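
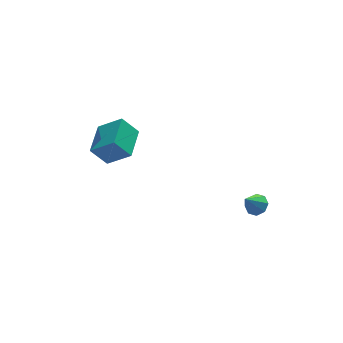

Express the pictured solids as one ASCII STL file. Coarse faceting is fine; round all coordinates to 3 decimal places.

solid 
facet normal 0.566 0.205 -0.799
outer loop
vertex 4.344 -1.7 -2.726
vertex 3.75 -1.887 -3.195
vertex 3.996 -1.231 -2.852
endloop
endfacet
facet normal 0.298 0.448 0.843
outer loop
vertex 4.344 -1.7 -2.726
vertex 3.996 -1.231 -2.852
vertex 2.85 -2.213 -1.925
endloop
endfacet
facet normal 0.566 0.205 -0.799
outer loop
vertex 3.996 -1.231 -2.852
vertex 3.75 -1.887 -3.195
vertex 3.504 -1.147 -3.179
endloop
endfacet
facet normal -0.234 0.798 0.556
outer loop
vertex 3.996 -1.231 -2.852
vertex 3.504 -1.147 -3.179
vertex 2.85 -2.213 -1.925
endloop
endfacet
facet normal 0.565 0.205 -0.799
outer loop
vertex 3.504 -1.147 -3.179
vertex 3.75 -1.887 -3.195
vertex 3.155 -1.496 -3.515
endloop
endfacet
facet normal -0.764 0.631 0.138
outer loop
vertex 3.504 -1.147 -3.179
vertex 3.155 -1.496 -3.515
vertex 2.85 -2.213 -1.925
endloop
endfacet
facet normal 0.565 0.206 -0.799
outer loop
vertex 3.155 -1.496 -3.515
vertex 3.75 -1.887 -3.195
vertex 3.155 -2.074 -3.664
endloop
endfacet
facet normal -0.985 0.044 -0.169
outer loop
vertex 3.155 -1.496 -3.515
vertex 3.155 -2.074 -3.664
vertex 2.85 -2.213 -1.925
endloop
endfacet
facet normal 0.565 0.205 -0.799
outer loop
vertex 3.155 -2.074 -3.664
vertex 3.75 -1.887 -3.195
vertex 3.503 -2.542 -3.538
endloop
endfacet
facet normal -0.765 -0.618 -0.183
outer loop
vertex 3.155 -2.074 -3.664
vertex 3.503 -2.542 -3.538
vertex 2.85 -2.213 -1.925
endloop
endfacet
facet normal 0.566 0.205 -0.799
outer loop
vertex 3.503 -2.542 -3.538
vertex 3.75 -1.887 -3.195
vertex 3.995 -2.627 -3.211
endloop
endfacet
facet normal -0.235 -0.967 0.102
outer loop
vertex 3.503 -2.542 -3.538
vertex 3.995 -2.627 -3.211
vertex 2.85 -2.213 -1.925
endloop
endfacet
facet normal 0.565 0.204 -0.799
outer loop
vertex 3.995 -2.627 -3.211
vertex 3.75 -1.887 -3.195
vertex 4.344 -2.278 -2.875
endloop
endfacet
facet normal 0.297 -0.800 0.522
outer loop
vertex 3.995 -2.627 -3.211
vertex 4.344 -2.278 -2.875
vertex 2.85 -2.213 -1.925
endloop
endfacet
facet normal 0.566 0.206 -0.799
outer loop
vertex 4.344 -2.278 -2.875
vertex 3.75 -1.887 -3.195
vertex 4.344 -1.7 -2.726
endloop
endfacet
facet normal 0.518 -0.214 0.829
outer loop
vertex 4.344 -2.278 -2.875
vertex 4.344 -1.7 -2.726
vertex 2.85 -2.213 -1.925
endloop
endfacet
facet normal -0.583 0.254 0.771
outer loop
vertex -4.341 0.356 3.631
vertex -3.277 2.202 3.828
vertex -5.568 1.192 2.428
endloop
endfacet
facet normal -0.497 -0.863 -0.092
outer loop
vertex -4.663 0.798 1.232
vertex -4.341 0.356 3.631
vertex -5.568 1.192 2.428
endloop
endfacet
facet normal -0.583 0.254 0.771
outer loop
vertex -5.568 1.192 2.428
vertex -3.277 2.202 3.828
vertex -4.503 3.038 2.625
endloop
endfacet
facet normal -0.642 0.437 -0.630
outer loop
vertex -4.503 3.038 2.625
vertex -4.663 0.798 1.232
vertex -5.568 1.192 2.428
endloop
endfacet
facet normal 0.642 -0.437 0.630
outer loop
vertex -4.341 0.356 3.631
vertex -2.372 1.808 2.632
vertex -3.277 2.202 3.828
endloop
endfacet
facet normal -0.498 -0.862 -0.092
outer loop
vertex -3.437 -0.038 2.435
vertex -4.341 0.356 3.631
vertex -4.663 0.798 1.232
endloop
endfacet
facet normal 0.642 -0.438 0.629
outer loop
vertex -3.437 -0.038 2.435
vertex -2.372 1.808 2.632
vertex -4.341 0.356 3.631
endloop
endfacet
facet normal 0.498 0.863 0.092
outer loop
vertex -3.277 2.202 3.828
vertex -2.372 1.808 2.632
vertex -4.503 3.038 2.625
endloop
endfacet
facet normal -0.642 0.437 -0.630
outer loop
vertex -3.599 2.644 1.429
vertex -4.663 0.798 1.232
vertex -4.503 3.038 2.625
endloop
endfacet
facet normal 0.498 0.863 0.092
outer loop
vertex -4.503 3.038 2.625
vertex -2.372 1.808 2.632
vertex -3.599 2.644 1.429
endloop
endfacet
facet normal 0.584 -0.254 -0.771
outer loop
vertex -3.599 2.644 1.429
vertex -3.437 -0.038 2.435
vertex -4.663 0.798 1.232
endloop
endfacet
facet normal 0.583 -0.254 -0.772
outer loop
vertex -2.372 1.808 2.632
vertex -3.437 -0.038 2.435
vertex -3.599 2.644 1.429
endloop
endfacet

endsolid


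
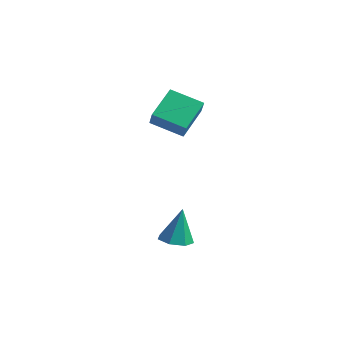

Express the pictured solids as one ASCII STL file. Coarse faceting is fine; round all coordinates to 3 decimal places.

solid 
facet normal -0.015 -0.310 -0.950
outer loop
vertex 3.266 0.583 -4.793
vertex 2.445 0.237 -4.667
vertex 2.669 1.065 -4.941
endloop
endfacet
facet normal 0.601 0.787 0.137
outer loop
vertex 3.266 0.583 -4.793
vertex 2.669 1.065 -4.941
vertex 2.475 0.843 -2.813
endloop
endfacet
facet normal -0.016 -0.310 -0.951
outer loop
vertex 2.669 1.065 -4.941
vertex 2.445 0.237 -4.667
vertex 1.903 0.923 -4.882
endloop
endfacet
facet normal -0.175 0.981 0.086
outer loop
vertex 2.669 1.065 -4.941
vertex 1.903 0.923 -4.882
vertex 2.475 0.843 -2.813
endloop
endfacet
facet normal -0.016 -0.311 -0.950
outer loop
vertex 1.903 0.923 -4.882
vertex 2.445 0.237 -4.667
vertex 1.545 0.265 -4.661
endloop
endfacet
facet normal -0.815 0.526 0.246
outer loop
vertex 1.903 0.923 -4.882
vertex 1.545 0.265 -4.661
vertex 2.475 0.843 -2.813
endloop
endfacet
facet normal -0.016 -0.311 -0.950
outer loop
vertex 1.545 0.265 -4.661
vertex 2.445 0.237 -4.667
vertex 1.865 -0.414 -4.444
endloop
endfacet
facet normal -0.836 -0.236 0.495
outer loop
vertex 1.545 0.265 -4.661
vertex 1.865 -0.414 -4.444
vertex 2.475 0.843 -2.813
endloop
endfacet
facet normal -0.016 -0.311 -0.950
outer loop
vertex 1.865 -0.414 -4.444
vertex 2.445 0.237 -4.667
vertex 2.621 -0.603 -4.395
endloop
endfacet
facet normal -0.224 -0.730 0.646
outer loop
vertex 1.865 -0.414 -4.444
vertex 2.621 -0.603 -4.395
vertex 2.475 0.843 -2.813
endloop
endfacet
facet normal -0.015 -0.311 -0.950
outer loop
vertex 2.621 -0.603 -4.395
vertex 2.445 0.237 -4.667
vertex 3.245 -0.159 -4.55
endloop
endfacet
facet normal 0.561 -0.584 0.586
outer loop
vertex 2.621 -0.603 -4.395
vertex 3.245 -0.159 -4.55
vertex 2.475 0.843 -2.813
endloop
endfacet
facet normal -0.015 -0.311 -0.950
outer loop
vertex 3.245 -0.159 -4.55
vertex 2.445 0.237 -4.667
vertex 3.266 0.583 -4.793
endloop
endfacet
facet normal 0.929 0.091 0.359
outer loop
vertex 3.245 -0.159 -4.55
vertex 3.266 0.583 -4.793
vertex 2.475 0.843 -2.813
endloop
endfacet
facet normal -0.923 -0.199 0.328
outer loop
vertex -0.094 2.171 2.266
vertex -0.165 3.936 3.137
vertex -0.522 2.614 1.331
endloop
endfacet
facet normal 0.037 -0.896 -0.442
outer loop
vertex 1.185 2.984 0.723
vertex -0.094 2.171 2.266
vertex -0.522 2.614 1.331
endloop
endfacet
facet normal -0.923 -0.200 0.329
outer loop
vertex -0.522 2.614 1.331
vertex -0.165 3.936 3.137
vertex -0.594 4.38 2.202
endloop
endfacet
facet normal -0.383 0.396 -0.835
outer loop
vertex -0.594 4.38 2.202
vertex 1.185 2.984 0.723
vertex -0.522 2.614 1.331
endloop
endfacet
facet normal 0.383 -0.396 0.834
outer loop
vertex -0.094 2.171 2.266
vertex 1.542 4.306 2.529
vertex -0.165 3.936 3.137
endloop
endfacet
facet normal 0.036 -0.896 -0.442
outer loop
vertex 1.614 2.54 1.658
vertex -0.094 2.171 2.266
vertex 1.185 2.984 0.723
endloop
endfacet
facet normal 0.383 -0.396 0.835
outer loop
vertex 1.614 2.54 1.658
vertex 1.542 4.306 2.529
vertex -0.094 2.171 2.266
endloop
endfacet
facet normal -0.037 0.896 0.442
outer loop
vertex -0.165 3.936 3.137
vertex 1.542 4.306 2.529
vertex -0.594 4.38 2.202
endloop
endfacet
facet normal -0.383 0.396 -0.835
outer loop
vertex 1.114 4.749 1.594
vertex 1.185 2.984 0.723
vertex -0.594 4.38 2.202
endloop
endfacet
facet normal -0.037 0.897 0.441
outer loop
vertex -0.594 4.38 2.202
vertex 1.542 4.306 2.529
vertex 1.114 4.749 1.594
endloop
endfacet
facet normal 0.923 0.199 -0.329
outer loop
vertex 1.114 4.749 1.594
vertex 1.614 2.54 1.658
vertex 1.185 2.984 0.723
endloop
endfacet
facet normal 0.923 0.199 -0.328
outer loop
vertex 1.542 4.306 2.529
vertex 1.614 2.54 1.658
vertex 1.114 4.749 1.594
endloop
endfacet

endsolid


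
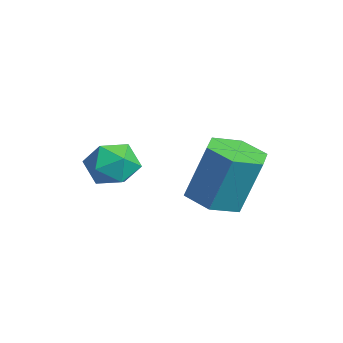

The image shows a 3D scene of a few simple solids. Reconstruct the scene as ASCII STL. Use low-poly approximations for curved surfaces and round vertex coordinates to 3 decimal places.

solid 
facet normal -0.717 0.507 0.478
outer loop
vertex -1.861 -0.028 3.628
vertex -2.033 -0.784 4.172
vertex -1.395 -0.14 4.445
endloop
endfacet
facet normal -0.205 0.947 0.247
outer loop
vertex -1.861 -0.028 3.628
vertex -1.395 -0.14 4.445
vertex -0.934 0.16 3.675
endloop
endfacet
facet normal -0.154 0.874 -0.462
outer loop
vertex -1.861 -0.028 3.628
vertex -0.934 0.16 3.675
vertex -1.287 -0.298 2.926
endloop
endfacet
facet normal -0.635 0.387 -0.668
outer loop
vertex -1.861 -0.028 3.628
vertex -1.287 -0.298 2.926
vertex -1.966 -0.882 3.233
endloop
endfacet
facet normal -0.983 0.161 -0.087
outer loop
vertex -1.861 -0.028 3.628
vertex -1.966 -0.882 3.233
vertex -2.033 -0.784 4.172
endloop
endfacet
facet normal 0.413 0.738 0.534
outer loop
vertex -0.934 0.16 3.675
vertex -1.395 -0.14 4.445
vertex -0.534 -0.478 4.247
endloop
endfacet
facet normal -0.415 0.026 0.909
outer loop
vertex -1.395 -0.14 4.445
vertex -2.033 -0.784 4.172
vertex -1.213 -1.062 4.554
endloop
endfacet
facet normal -0.845 -0.534 -0.005
outer loop
vertex -2.033 -0.784 4.172
vertex -1.966 -0.882 3.233
vertex -1.566 -1.52 3.805
endloop
endfacet
facet normal -0.283 -0.167 -0.944
outer loop
vertex -1.966 -0.882 3.233
vertex -1.287 -0.298 2.926
vertex -1.105 -1.22 3.035
endloop
endfacet
facet normal 0.494 0.618 -0.611
outer loop
vertex -1.287 -0.298 2.926
vertex -0.934 0.16 3.675
vertex -0.467 -0.576 3.308
endloop
endfacet
facet normal 0.635 -0.387 0.668
outer loop
vertex -0.639 -1.332 3.852
vertex -0.534 -0.478 4.247
vertex -1.213 -1.062 4.554
endloop
endfacet
facet normal 0.154 -0.874 0.462
outer loop
vertex -0.639 -1.332 3.852
vertex -1.213 -1.062 4.554
vertex -1.566 -1.52 3.805
endloop
endfacet
facet normal 0.205 -0.947 -0.247
outer loop
vertex -0.639 -1.332 3.852
vertex -1.566 -1.52 3.805
vertex -1.105 -1.22 3.035
endloop
endfacet
facet normal 0.717 -0.507 -0.478
outer loop
vertex -0.639 -1.332 3.852
vertex -1.105 -1.22 3.035
vertex -0.467 -0.576 3.308
endloop
endfacet
facet normal 0.983 -0.161 0.087
outer loop
vertex -0.639 -1.332 3.852
vertex -0.467 -0.576 3.308
vertex -0.534 -0.478 4.247
endloop
endfacet
facet normal 0.283 0.167 0.944
outer loop
vertex -1.213 -1.062 4.554
vertex -0.534 -0.478 4.247
vertex -1.395 -0.14 4.445
endloop
endfacet
facet normal -0.494 -0.618 0.611
outer loop
vertex -1.566 -1.52 3.805
vertex -1.213 -1.062 4.554
vertex -2.033 -0.784 4.172
endloop
endfacet
facet normal -0.413 -0.738 -0.534
outer loop
vertex -1.105 -1.22 3.035
vertex -1.566 -1.52 3.805
vertex -1.966 -0.882 3.233
endloop
endfacet
facet normal 0.415 -0.026 -0.909
outer loop
vertex -0.467 -0.576 3.308
vertex -1.105 -1.22 3.035
vertex -1.287 -0.298 2.926
endloop
endfacet
facet normal 0.845 0.534 0.005
outer loop
vertex -0.534 -0.478 4.247
vertex -0.467 -0.576 3.308
vertex -0.934 0.16 3.675
endloop
endfacet
facet normal -0.117 -0.295 -0.948
outer loop
vertex 1.876 1.454 3.017
vertex 0.968 1.872 2.999
vertex 1.77 2.407 2.734
endloop
endfacet
facet normal 0.987 0.068 -0.143
outer loop
vertex 1.876 1.454 3.017
vertex 1.77 2.407 2.734
vertex 2.12 2.069 4.999
endloop
endfacet
facet normal 0.988 0.066 -0.143
outer loop
vertex 2.12 2.069 4.999
vertex 1.77 2.407 2.734
vertex 2.015 3.022 4.716
endloop
endfacet
facet normal 0.117 0.295 0.948
outer loop
vertex 2.12 2.069 4.999
vertex 2.015 3.022 4.716
vertex 1.212 2.488 4.981
endloop
endfacet
facet normal -0.117 -0.295 -0.948
outer loop
vertex 1.77 2.407 2.734
vertex 0.968 1.872 2.999
vertex 0.862 2.825 2.716
endloop
endfacet
facet normal 0.402 0.859 -0.316
outer loop
vertex 1.77 2.407 2.734
vertex 0.862 2.825 2.716
vertex 2.015 3.022 4.716
endloop
endfacet
facet normal 0.403 0.859 -0.317
outer loop
vertex 2.015 3.022 4.716
vertex 0.862 2.825 2.716
vertex 1.107 3.441 4.698
endloop
endfacet
facet normal 0.117 0.295 0.948
outer loop
vertex 2.015 3.022 4.716
vertex 1.107 3.441 4.698
vertex 1.212 2.488 4.981
endloop
endfacet
facet normal -0.117 -0.295 -0.948
outer loop
vertex 0.862 2.825 2.716
vertex 0.968 1.872 2.999
vertex 0.06 2.291 2.981
endloop
endfacet
facet normal -0.585 0.792 -0.174
outer loop
vertex 0.862 2.825 2.716
vertex 0.06 2.291 2.981
vertex 1.107 3.441 4.698
endloop
endfacet
facet normal -0.585 0.792 -0.174
outer loop
vertex 1.107 3.441 4.698
vertex 0.06 2.291 2.981
vertex 0.304 2.906 4.963
endloop
endfacet
facet normal 0.117 0.295 0.948
outer loop
vertex 1.107 3.441 4.698
vertex 0.304 2.906 4.963
vertex 1.212 2.488 4.981
endloop
endfacet
facet normal -0.117 -0.295 -0.948
outer loop
vertex 0.06 2.291 2.981
vertex 0.968 1.872 2.999
vertex 0.165 1.338 3.264
endloop
endfacet
facet normal -0.988 -0.067 0.142
outer loop
vertex 0.06 2.291 2.981
vertex 0.165 1.338 3.264
vertex 0.304 2.906 4.963
endloop
endfacet
facet normal -0.987 -0.067 0.143
outer loop
vertex 0.304 2.906 4.963
vertex 0.165 1.338 3.264
vertex 0.41 1.953 5.246
endloop
endfacet
facet normal 0.117 0.295 0.948
outer loop
vertex 0.304 2.906 4.963
vertex 0.41 1.953 5.246
vertex 1.212 2.488 4.981
endloop
endfacet
facet normal -0.117 -0.295 -0.948
outer loop
vertex 0.165 1.338 3.264
vertex 0.968 1.872 2.999
vertex 1.073 0.919 3.282
endloop
endfacet
facet normal -0.403 -0.859 0.316
outer loop
vertex 0.165 1.338 3.264
vertex 1.073 0.919 3.282
vertex 0.41 1.953 5.246
endloop
endfacet
facet normal -0.402 -0.859 0.317
outer loop
vertex 0.41 1.953 5.246
vertex 1.073 0.919 3.282
vertex 1.318 1.535 5.264
endloop
endfacet
facet normal 0.117 0.295 0.948
outer loop
vertex 0.41 1.953 5.246
vertex 1.318 1.535 5.264
vertex 1.212 2.488 4.981
endloop
endfacet
facet normal -0.117 -0.295 -0.948
outer loop
vertex 1.073 0.919 3.282
vertex 0.968 1.872 2.999
vertex 1.876 1.454 3.017
endloop
endfacet
facet normal 0.585 -0.792 0.174
outer loop
vertex 1.073 0.919 3.282
vertex 1.876 1.454 3.017
vertex 1.318 1.535 5.264
endloop
endfacet
facet normal 0.585 -0.792 0.174
outer loop
vertex 1.318 1.535 5.264
vertex 1.876 1.454 3.017
vertex 2.12 2.069 4.999
endloop
endfacet
facet normal 0.117 0.295 0.948
outer loop
vertex 1.318 1.535 5.264
vertex 2.12 2.069 4.999
vertex 1.212 2.488 4.981
endloop
endfacet

endsolid


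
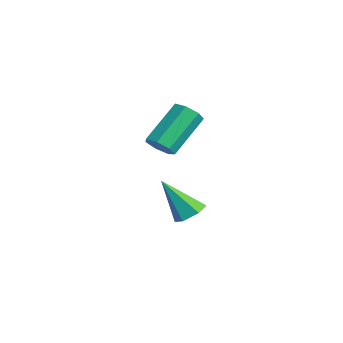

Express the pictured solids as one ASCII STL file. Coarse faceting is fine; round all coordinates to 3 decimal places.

solid 
facet normal 0.315 -0.690 -0.651
outer loop
vertex 4.572 -2.674 1.255
vertex 4.171 -2.405 0.776
vertex 4.816 -2.25 0.924
endloop
endfacet
facet normal 0.854 -0.093 0.511
outer loop
vertex 4.572 -2.674 1.255
vertex 4.816 -2.25 0.924
vertex 3.911 -1.224 2.623
endloop
endfacet
facet normal 0.854 -0.094 0.512
outer loop
vertex 3.911 -1.224 2.623
vertex 4.816 -2.25 0.924
vertex 4.155 -0.801 2.293
endloop
endfacet
facet normal -0.315 0.690 0.652
outer loop
vertex 3.911 -1.224 2.623
vertex 4.155 -0.801 2.293
vertex 3.509 -0.955 2.144
endloop
endfacet
facet normal 0.315 -0.690 -0.652
outer loop
vertex 4.816 -2.25 0.924
vertex 4.171 -2.405 0.776
vertex 4.574 -1.943 0.482
endloop
endfacet
facet normal 0.856 0.503 -0.119
outer loop
vertex 4.816 -2.25 0.924
vertex 4.574 -1.943 0.482
vertex 4.155 -0.801 2.293
endloop
endfacet
facet normal 0.856 0.503 -0.119
outer loop
vertex 4.155 -0.801 2.293
vertex 4.574 -1.943 0.482
vertex 3.913 -0.494 1.85
endloop
endfacet
facet normal -0.315 0.691 0.651
outer loop
vertex 4.155 -0.801 2.293
vertex 3.913 -0.494 1.85
vertex 3.509 -0.955 2.144
endloop
endfacet
facet normal 0.315 -0.690 -0.652
outer loop
vertex 4.574 -1.943 0.482
vertex 4.171 -2.405 0.776
vertex 4.029 -1.983 0.261
endloop
endfacet
facet normal 0.215 0.720 -0.659
outer loop
vertex 4.574 -1.943 0.482
vertex 4.029 -1.983 0.261
vertex 3.913 -0.494 1.85
endloop
endfacet
facet normal 0.213 0.721 -0.660
outer loop
vertex 3.913 -0.494 1.85
vertex 4.029 -1.983 0.261
vertex 3.368 -0.534 1.63
endloop
endfacet
facet normal -0.314 0.691 0.652
outer loop
vertex 3.913 -0.494 1.85
vertex 3.368 -0.534 1.63
vertex 3.509 -0.955 2.144
endloop
endfacet
facet normal 0.315 -0.690 -0.652
outer loop
vertex 4.029 -1.983 0.261
vertex 4.171 -2.405 0.776
vertex 3.59 -2.341 0.428
endloop
endfacet
facet normal -0.590 0.396 -0.704
outer loop
vertex 4.029 -1.983 0.261
vertex 3.59 -2.341 0.428
vertex 3.368 -0.534 1.63
endloop
endfacet
facet normal -0.589 0.396 -0.704
outer loop
vertex 3.368 -0.534 1.63
vertex 3.59 -2.341 0.428
vertex 2.929 -0.892 1.796
endloop
endfacet
facet normal -0.316 0.690 0.652
outer loop
vertex 3.368 -0.534 1.63
vertex 2.929 -0.892 1.796
vertex 3.509 -0.955 2.144
endloop
endfacet
facet normal 0.314 -0.691 -0.651
outer loop
vertex 3.59 -2.341 0.428
vertex 4.171 -2.405 0.776
vertex 3.588 -2.746 0.857
endloop
endfacet
facet normal -0.949 -0.227 -0.218
outer loop
vertex 3.59 -2.341 0.428
vertex 3.588 -2.746 0.857
vertex 2.929 -0.892 1.796
endloop
endfacet
facet normal -0.949 -0.227 -0.218
outer loop
vertex 2.929 -0.892 1.796
vertex 3.588 -2.746 0.857
vertex 2.927 -1.297 2.225
endloop
endfacet
facet normal -0.315 0.691 0.651
outer loop
vertex 2.929 -0.892 1.796
vertex 2.927 -1.297 2.225
vertex 3.509 -0.955 2.144
endloop
endfacet
facet normal 0.313 -0.690 -0.653
outer loop
vertex 3.588 -2.746 0.857
vertex 4.171 -2.405 0.776
vertex 4.025 -2.895 1.224
endloop
endfacet
facet normal -0.594 -0.679 0.432
outer loop
vertex 3.588 -2.746 0.857
vertex 4.025 -2.895 1.224
vertex 2.927 -1.297 2.225
endloop
endfacet
facet normal -0.594 -0.679 0.432
outer loop
vertex 2.927 -1.297 2.225
vertex 4.025 -2.895 1.224
vertex 3.364 -1.445 2.593
endloop
endfacet
facet normal -0.315 0.690 0.652
outer loop
vertex 2.927 -1.297 2.225
vertex 3.364 -1.445 2.593
vertex 3.509 -0.955 2.144
endloop
endfacet
facet normal 0.316 -0.690 -0.652
outer loop
vertex 4.025 -2.895 1.224
vertex 4.171 -2.405 0.776
vertex 4.572 -2.674 1.255
endloop
endfacet
facet normal 0.208 -0.620 0.757
outer loop
vertex 4.025 -2.895 1.224
vertex 4.572 -2.674 1.255
vertex 3.364 -1.445 2.593
endloop
endfacet
facet normal 0.209 -0.619 0.757
outer loop
vertex 3.364 -1.445 2.593
vertex 4.572 -2.674 1.255
vertex 3.911 -1.224 2.623
endloop
endfacet
facet normal -0.315 0.690 0.652
outer loop
vertex 3.364 -1.445 2.593
vertex 3.911 -1.224 2.623
vertex 3.509 -0.955 2.144
endloop
endfacet
facet normal 0.379 0.454 -0.807
outer loop
vertex 4.266 -0.831 -3.064
vertex 3.615 -0.899 -3.408
vertex 3.758 -0.297 -3.002
endloop
endfacet
facet normal 0.477 0.361 0.801
outer loop
vertex 4.266 -0.831 -3.064
vertex 3.758 -0.297 -3.002
vertex 2.845 -1.821 -1.772
endloop
endfacet
facet normal 0.379 0.454 -0.806
outer loop
vertex 3.758 -0.297 -3.002
vertex 3.615 -0.899 -3.408
vertex 3.106 -0.364 -3.346
endloop
endfacet
facet normal -0.385 0.708 0.592
outer loop
vertex 3.758 -0.297 -3.002
vertex 3.106 -0.364 -3.346
vertex 2.845 -1.821 -1.772
endloop
endfacet
facet normal 0.379 0.454 -0.806
outer loop
vertex 3.106 -0.364 -3.346
vertex 3.615 -0.899 -3.408
vertex 2.963 -0.966 -3.752
endloop
endfacet
facet normal -0.977 0.210 0.033
outer loop
vertex 3.106 -0.364 -3.346
vertex 2.963 -0.966 -3.752
vertex 2.845 -1.821 -1.772
endloop
endfacet
facet normal 0.378 0.455 -0.806
outer loop
vertex 2.963 -0.966 -3.752
vertex 3.615 -0.899 -3.408
vertex 3.471 -1.5 -3.815
endloop
endfacet
facet normal -0.706 -0.634 -0.316
outer loop
vertex 2.963 -0.966 -3.752
vertex 3.471 -1.5 -3.815
vertex 2.845 -1.821 -1.772
endloop
endfacet
facet normal 0.380 0.455 -0.806
outer loop
vertex 3.471 -1.5 -3.815
vertex 3.615 -0.899 -3.408
vertex 4.123 -1.433 -3.47
endloop
endfacet
facet normal 0.157 -0.982 -0.106
outer loop
vertex 3.471 -1.5 -3.815
vertex 4.123 -1.433 -3.47
vertex 2.845 -1.821 -1.772
endloop
endfacet
facet normal 0.379 0.454 -0.807
outer loop
vertex 4.123 -1.433 -3.47
vertex 3.615 -0.899 -3.408
vertex 4.266 -0.831 -3.064
endloop
endfacet
facet normal 0.749 -0.484 0.453
outer loop
vertex 4.123 -1.433 -3.47
vertex 4.266 -0.831 -3.064
vertex 2.845 -1.821 -1.772
endloop
endfacet

endsolid


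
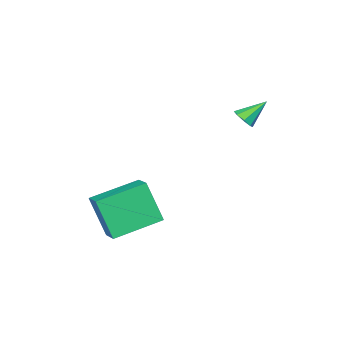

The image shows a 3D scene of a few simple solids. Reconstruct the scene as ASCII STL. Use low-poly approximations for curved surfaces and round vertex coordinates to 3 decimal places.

solid 
facet normal -0.951 0.234 0.202
outer loop
vertex 2.84 -1.953 -0.267
vertex 3.127 -1.128 0.129
vertex 2.695 -1.106 -1.928
endloop
endfacet
facet normal -0.299 -0.860 -0.413
outer loop
vertex 4.673 -1.592 -2.349
vertex 2.84 -1.953 -0.267
vertex 2.695 -1.106 -1.928
endloop
endfacet
facet normal -0.951 0.234 0.202
outer loop
vertex 2.695 -1.106 -1.928
vertex 3.127 -1.128 0.129
vertex 2.982 -0.28 -1.532
endloop
endfacet
facet normal -0.078 0.453 -0.888
outer loop
vertex 2.982 -0.28 -1.532
vertex 4.673 -1.592 -2.349
vertex 2.695 -1.106 -1.928
endloop
endfacet
facet normal 0.078 -0.453 0.888
outer loop
vertex 2.84 -1.953 -0.267
vertex 5.105 -1.614 -0.292
vertex 3.127 -1.128 0.129
endloop
endfacet
facet normal -0.300 -0.860 -0.413
outer loop
vertex 4.818 -2.44 -0.688
vertex 2.84 -1.953 -0.267
vertex 4.673 -1.592 -2.349
endloop
endfacet
facet normal 0.078 -0.453 0.888
outer loop
vertex 4.818 -2.44 -0.688
vertex 5.105 -1.614 -0.292
vertex 2.84 -1.953 -0.267
endloop
endfacet
facet normal 0.299 0.860 0.413
outer loop
vertex 3.127 -1.128 0.129
vertex 5.105 -1.614 -0.292
vertex 2.982 -0.28 -1.532
endloop
endfacet
facet normal -0.077 0.453 -0.888
outer loop
vertex 4.96 -0.767 -1.953
vertex 4.673 -1.592 -2.349
vertex 2.982 -0.28 -1.532
endloop
endfacet
facet normal 0.300 0.860 0.413
outer loop
vertex 2.982 -0.28 -1.532
vertex 5.105 -1.614 -0.292
vertex 4.96 -0.767 -1.953
endloop
endfacet
facet normal 0.951 -0.234 -0.202
outer loop
vertex 4.96 -0.767 -1.953
vertex 4.818 -2.44 -0.688
vertex 4.673 -1.592 -2.349
endloop
endfacet
facet normal 0.951 -0.234 -0.202
outer loop
vertex 5.105 -1.614 -0.292
vertex 4.818 -2.44 -0.688
vertex 4.96 -0.767 -1.953
endloop
endfacet
facet normal 0.730 -0.249 -0.636
outer loop
vertex 0.089 0.412 3.393
vertex -0.242 0.4 3.018
vertex 0.053 0.751 3.219
endloop
endfacet
facet normal 0.370 0.455 0.810
outer loop
vertex 0.089 0.412 3.393
vertex 0.053 0.751 3.219
vertex -1.118 0.7 3.782
endloop
endfacet
facet normal 0.730 -0.249 -0.637
outer loop
vertex 0.053 0.751 3.219
vertex -0.242 0.4 3.018
vertex -0.156 0.885 2.927
endloop
endfacet
facet normal 0.123 0.932 0.340
outer loop
vertex 0.053 0.751 3.219
vertex -0.156 0.885 2.927
vertex -1.118 0.7 3.782
endloop
endfacet
facet normal 0.730 -0.249 -0.637
outer loop
vertex -0.156 0.885 2.927
vertex -0.242 0.4 3.018
vertex -0.415 0.734 2.689
endloop
endfacet
facet normal -0.352 0.915 -0.198
outer loop
vertex -0.156 0.885 2.927
vertex -0.415 0.734 2.689
vertex -1.118 0.7 3.782
endloop
endfacet
facet normal 0.731 -0.248 -0.636
outer loop
vertex -0.415 0.734 2.689
vertex -0.242 0.4 3.018
vertex -0.572 0.389 2.643
endloop
endfacet
facet normal -0.771 0.415 -0.483
outer loop
vertex -0.415 0.734 2.689
vertex -0.572 0.389 2.643
vertex -1.118 0.7 3.782
endloop
endfacet
facet normal 0.730 -0.250 -0.635
outer loop
vertex -0.572 0.389 2.643
vertex -0.242 0.4 3.018
vertex -0.536 0.05 2.818
endloop
endfacet
facet normal -0.894 -0.277 -0.353
outer loop
vertex -0.572 0.389 2.643
vertex -0.536 0.05 2.818
vertex -1.118 0.7 3.782
endloop
endfacet
facet normal 0.730 -0.251 -0.635
outer loop
vertex -0.536 0.05 2.818
vertex -0.242 0.4 3.018
vertex -0.328 -0.084 3.11
endloop
endfacet
facet normal -0.648 -0.753 0.116
outer loop
vertex -0.536 0.05 2.818
vertex -0.328 -0.084 3.11
vertex -1.118 0.7 3.782
endloop
endfacet
facet normal 0.730 -0.251 -0.636
outer loop
vertex -0.328 -0.084 3.11
vertex -0.242 0.4 3.018
vertex -0.069 0.067 3.348
endloop
endfacet
facet normal -0.173 -0.736 0.655
outer loop
vertex -0.328 -0.084 3.11
vertex -0.069 0.067 3.348
vertex -1.118 0.7 3.782
endloop
endfacet
facet normal 0.730 -0.251 -0.636
outer loop
vertex -0.069 0.067 3.348
vertex -0.242 0.4 3.018
vertex 0.089 0.412 3.393
endloop
endfacet
facet normal 0.247 -0.236 0.940
outer loop
vertex -0.069 0.067 3.348
vertex 0.089 0.412 3.393
vertex -1.118 0.7 3.782
endloop
endfacet

endsolid


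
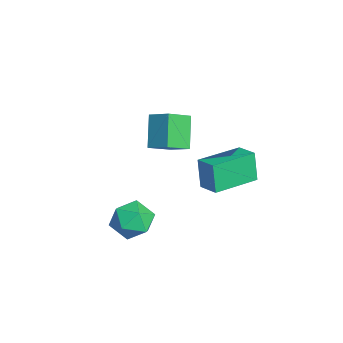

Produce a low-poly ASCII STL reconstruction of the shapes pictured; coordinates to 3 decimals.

solid 
facet normal -0.642 0.131 0.755
outer loop
vertex -0.678 0.153 -0.677
vertex -1.177 1.099 -1.265
vertex -1.359 -0.496 -1.144
endloop
endfacet
facet normal 0.408 -0.775 0.482
outer loop
vertex -0.363 -0.699 -2.315
vertex -0.678 0.153 -0.677
vertex -1.359 -0.496 -1.144
endloop
endfacet
facet normal -0.642 0.131 0.755
outer loop
vertex -1.359 -0.496 -1.144
vertex -1.177 1.099 -1.265
vertex -1.858 0.45 -1.732
endloop
endfacet
facet normal -0.648 -0.618 -0.444
outer loop
vertex -1.858 0.45 -1.732
vertex -0.363 -0.699 -2.315
vertex -1.359 -0.496 -1.144
endloop
endfacet
facet normal 0.648 0.618 0.444
outer loop
vertex -0.678 0.153 -0.677
vertex -0.181 0.896 -2.436
vertex -1.177 1.099 -1.265
endloop
endfacet
facet normal 0.408 -0.775 0.482
outer loop
vertex 0.318 -0.05 -1.848
vertex -0.678 0.153 -0.677
vertex -0.363 -0.699 -2.315
endloop
endfacet
facet normal 0.648 0.618 0.444
outer loop
vertex 0.318 -0.05 -1.848
vertex -0.181 0.896 -2.436
vertex -0.678 0.153 -0.677
endloop
endfacet
facet normal -0.408 0.775 -0.482
outer loop
vertex -1.177 1.099 -1.265
vertex -0.181 0.896 -2.436
vertex -1.858 0.45 -1.732
endloop
endfacet
facet normal -0.648 -0.618 -0.444
outer loop
vertex -0.862 0.247 -2.903
vertex -0.363 -0.699 -2.315
vertex -1.858 0.45 -1.732
endloop
endfacet
facet normal -0.408 0.775 -0.482
outer loop
vertex -1.858 0.45 -1.732
vertex -0.181 0.896 -2.436
vertex -0.862 0.247 -2.903
endloop
endfacet
facet normal 0.642 -0.131 -0.755
outer loop
vertex -0.862 0.247 -2.903
vertex 0.318 -0.05 -1.848
vertex -0.363 -0.699 -2.315
endloop
endfacet
facet normal 0.642 -0.131 -0.755
outer loop
vertex -0.181 0.896 -2.436
vertex 0.318 -0.05 -1.848
vertex -0.862 0.247 -2.903
endloop
endfacet
facet normal -0.856 -0.455 -0.244
outer loop
vertex 2.286 0.774 -1.204
vertex 1.416 2.49 -1.354
vertex 2.616 0.831 -2.47
endloop
endfacet
facet normal 0.451 -0.889 0.077
outer loop
vertex 3.404 1.25 -2.246
vertex 2.286 0.774 -1.204
vertex 2.616 0.831 -2.47
endloop
endfacet
facet normal -0.856 -0.455 -0.244
outer loop
vertex 2.616 0.831 -2.47
vertex 1.416 2.49 -1.354
vertex 1.746 2.547 -2.62
endloop
endfacet
facet normal 0.252 0.043 -0.967
outer loop
vertex 1.746 2.547 -2.62
vertex 3.404 1.25 -2.246
vertex 2.616 0.831 -2.47
endloop
endfacet
facet normal -0.252 -0.043 0.967
outer loop
vertex 2.286 0.774 -1.204
vertex 2.204 2.909 -1.13
vertex 1.416 2.49 -1.354
endloop
endfacet
facet normal 0.451 -0.889 0.077
outer loop
vertex 3.074 1.193 -0.98
vertex 2.286 0.774 -1.204
vertex 3.404 1.25 -2.246
endloop
endfacet
facet normal -0.252 -0.043 0.967
outer loop
vertex 3.074 1.193 -0.98
vertex 2.204 2.909 -1.13
vertex 2.286 0.774 -1.204
endloop
endfacet
facet normal -0.451 0.889 -0.077
outer loop
vertex 1.416 2.49 -1.354
vertex 2.204 2.909 -1.13
vertex 1.746 2.547 -2.62
endloop
endfacet
facet normal 0.252 0.043 -0.967
outer loop
vertex 2.534 2.966 -2.396
vertex 3.404 1.25 -2.246
vertex 1.746 2.547 -2.62
endloop
endfacet
facet normal -0.451 0.889 -0.077
outer loop
vertex 1.746 2.547 -2.62
vertex 2.204 2.909 -1.13
vertex 2.534 2.966 -2.396
endloop
endfacet
facet normal 0.856 0.455 0.244
outer loop
vertex 2.534 2.966 -2.396
vertex 3.074 1.193 -0.98
vertex 3.404 1.25 -2.246
endloop
endfacet
facet normal 0.856 0.455 0.244
outer loop
vertex 2.204 2.909 -1.13
vertex 3.074 1.193 -0.98
vertex 2.534 2.966 -2.396
endloop
endfacet
facet normal 0.000 0.621 0.784
outer loop
vertex 3.654 -1.007 -2.986
vertex 3.162 -1.611 -2.507
vertex 4.075 -1.643 -2.482
endloop
endfacet
facet normal 0.592 0.704 0.394
outer loop
vertex 3.654 -1.007 -2.986
vertex 4.075 -1.643 -2.482
vertex 4.389 -1.44 -3.317
endloop
endfacet
facet normal 0.395 0.878 -0.271
outer loop
vertex 3.654 -1.007 -2.986
vertex 4.389 -1.44 -3.317
vertex 3.668 -1.283 -3.858
endloop
endfacet
facet normal -0.317 0.903 -0.291
outer loop
vertex 3.654 -1.007 -2.986
vertex 3.668 -1.283 -3.858
vertex 2.91 -1.388 -3.358
endloop
endfacet
facet normal -0.562 0.744 0.361
outer loop
vertex 3.654 -1.007 -2.986
vertex 2.91 -1.388 -3.358
vertex 3.162 -1.611 -2.507
endloop
endfacet
facet normal 0.927 0.074 0.367
outer loop
vertex 4.389 -1.44 -3.317
vertex 4.075 -1.643 -2.482
vertex 4.35 -2.312 -3.042
endloop
endfacet
facet normal -0.029 -0.059 0.998
outer loop
vertex 4.075 -1.643 -2.482
vertex 3.162 -1.611 -2.507
vertex 3.592 -2.417 -2.542
endloop
endfacet
facet normal -0.939 0.141 0.315
outer loop
vertex 3.162 -1.611 -2.507
vertex 2.91 -1.388 -3.358
vertex 2.871 -2.26 -3.083
endloop
endfacet
facet normal -0.543 0.396 -0.740
outer loop
vertex 2.91 -1.388 -3.358
vertex 3.668 -1.283 -3.858
vertex 3.185 -2.057 -3.918
endloop
endfacet
facet normal 0.609 0.356 -0.709
outer loop
vertex 3.668 -1.283 -3.858
vertex 4.389 -1.44 -3.317
vertex 4.098 -2.089 -3.893
endloop
endfacet
facet normal 0.317 -0.903 0.291
outer loop
vertex 3.606 -2.693 -3.414
vertex 4.35 -2.312 -3.042
vertex 3.592 -2.417 -2.542
endloop
endfacet
facet normal -0.395 -0.878 0.271
outer loop
vertex 3.606 -2.693 -3.414
vertex 3.592 -2.417 -2.542
vertex 2.871 -2.26 -3.083
endloop
endfacet
facet normal -0.592 -0.704 -0.394
outer loop
vertex 3.606 -2.693 -3.414
vertex 2.871 -2.26 -3.083
vertex 3.185 -2.057 -3.918
endloop
endfacet
facet normal -0.000 -0.621 -0.784
outer loop
vertex 3.606 -2.693 -3.414
vertex 3.185 -2.057 -3.918
vertex 4.098 -2.089 -3.893
endloop
endfacet
facet normal 0.562 -0.744 -0.361
outer loop
vertex 3.606 -2.693 -3.414
vertex 4.098 -2.089 -3.893
vertex 4.35 -2.312 -3.042
endloop
endfacet
facet normal 0.543 -0.396 0.740
outer loop
vertex 3.592 -2.417 -2.542
vertex 4.35 -2.312 -3.042
vertex 4.075 -1.643 -2.482
endloop
endfacet
facet normal -0.609 -0.356 0.709
outer loop
vertex 2.871 -2.26 -3.083
vertex 3.592 -2.417 -2.542
vertex 3.162 -1.611 -2.507
endloop
endfacet
facet normal -0.927 -0.074 -0.367
outer loop
vertex 3.185 -2.057 -3.918
vertex 2.871 -2.26 -3.083
vertex 2.91 -1.388 -3.358
endloop
endfacet
facet normal 0.029 0.059 -0.998
outer loop
vertex 4.098 -2.089 -3.893
vertex 3.185 -2.057 -3.918
vertex 3.668 -1.283 -3.858
endloop
endfacet
facet normal 0.939 -0.141 -0.315
outer loop
vertex 4.35 -2.312 -3.042
vertex 4.098 -2.089 -3.893
vertex 4.389 -1.44 -3.317
endloop
endfacet

endsolid


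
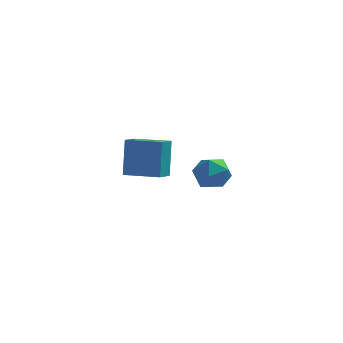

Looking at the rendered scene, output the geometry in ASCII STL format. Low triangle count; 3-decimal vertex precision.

solid 
facet normal -0.575 0.810 -0.112
outer loop
vertex 2.549 -0.121 -0.374
vertex 1.913 -0.595 -0.536
vertex 2.072 -0.377 0.227
endloop
endfacet
facet normal -0.051 0.933 0.357
outer loop
vertex 2.549 -0.121 -0.374
vertex 2.072 -0.377 0.227
vertex 2.876 -0.37 0.323
endloop
endfacet
facet normal 0.571 0.821 0.026
outer loop
vertex 2.549 -0.121 -0.374
vertex 2.876 -0.37 0.323
vertex 3.214 -0.583 -0.381
endloop
endfacet
facet normal 0.430 0.629 -0.648
outer loop
vertex 2.549 -0.121 -0.374
vertex 3.214 -0.583 -0.381
vertex 2.618 -0.722 -0.912
endloop
endfacet
facet normal -0.278 0.623 -0.731
outer loop
vertex 2.549 -0.121 -0.374
vertex 2.618 -0.722 -0.912
vertex 1.913 -0.595 -0.536
endloop
endfacet
facet normal -0.110 0.454 0.884
outer loop
vertex 2.876 -0.37 0.323
vertex 2.072 -0.377 0.227
vertex 2.442 -0.998 0.592
endloop
endfacet
facet normal -0.958 0.257 0.126
outer loop
vertex 2.072 -0.377 0.227
vertex 1.913 -0.595 -0.536
vertex 1.846 -1.137 0.061
endloop
endfacet
facet normal -0.477 -0.047 -0.878
outer loop
vertex 1.913 -0.595 -0.536
vertex 2.618 -0.722 -0.912
vertex 2.184 -1.35 -0.643
endloop
endfacet
facet normal 0.670 -0.037 -0.742
outer loop
vertex 2.618 -0.722 -0.912
vertex 3.214 -0.583 -0.381
vertex 2.988 -1.343 -0.547
endloop
endfacet
facet normal 0.897 0.273 0.348
outer loop
vertex 3.214 -0.583 -0.381
vertex 2.876 -0.37 0.323
vertex 3.147 -1.125 0.216
endloop
endfacet
facet normal -0.430 -0.629 0.648
outer loop
vertex 2.511 -1.599 0.054
vertex 2.442 -0.998 0.592
vertex 1.846 -1.137 0.061
endloop
endfacet
facet normal -0.571 -0.821 -0.026
outer loop
vertex 2.511 -1.599 0.054
vertex 1.846 -1.137 0.061
vertex 2.184 -1.35 -0.643
endloop
endfacet
facet normal 0.051 -0.933 -0.357
outer loop
vertex 2.511 -1.599 0.054
vertex 2.184 -1.35 -0.643
vertex 2.988 -1.343 -0.547
endloop
endfacet
facet normal 0.575 -0.810 0.112
outer loop
vertex 2.511 -1.599 0.054
vertex 2.988 -1.343 -0.547
vertex 3.147 -1.125 0.216
endloop
endfacet
facet normal 0.278 -0.623 0.731
outer loop
vertex 2.511 -1.599 0.054
vertex 3.147 -1.125 0.216
vertex 2.442 -0.998 0.592
endloop
endfacet
facet normal -0.670 0.037 0.742
outer loop
vertex 1.846 -1.137 0.061
vertex 2.442 -0.998 0.592
vertex 2.072 -0.377 0.227
endloop
endfacet
facet normal -0.897 -0.273 -0.348
outer loop
vertex 2.184 -1.35 -0.643
vertex 1.846 -1.137 0.061
vertex 1.913 -0.595 -0.536
endloop
endfacet
facet normal 0.110 -0.454 -0.884
outer loop
vertex 2.988 -1.343 -0.547
vertex 2.184 -1.35 -0.643
vertex 2.618 -0.722 -0.912
endloop
endfacet
facet normal 0.958 -0.257 -0.126
outer loop
vertex 3.147 -1.125 0.216
vertex 2.988 -1.343 -0.547
vertex 3.214 -0.583 -0.381
endloop
endfacet
facet normal 0.477 0.047 0.878
outer loop
vertex 2.442 -0.998 0.592
vertex 3.147 -1.125 0.216
vertex 2.876 -0.37 0.323
endloop
endfacet
facet normal -0.972 0.208 -0.107
outer loop
vertex -1.551 3.829 -1.159
vertex -1.318 4.727 -1.534
vertex -1.519 3.156 -2.753
endloop
endfacet
facet normal -0.232 -0.898 0.374
outer loop
vertex -0.002 2.833 -2.586
vertex -1.551 3.829 -1.159
vertex -1.519 3.156 -2.753
endloop
endfacet
facet normal -0.972 0.208 -0.107
outer loop
vertex -1.519 3.156 -2.753
vertex -1.318 4.727 -1.534
vertex -1.286 4.054 -3.127
endloop
endfacet
facet normal 0.019 -0.389 -0.921
outer loop
vertex -1.286 4.054 -3.127
vertex -0.002 2.833 -2.586
vertex -1.519 3.156 -2.753
endloop
endfacet
facet normal -0.018 0.389 0.921
outer loop
vertex -1.551 3.829 -1.159
vertex 0.199 4.404 -1.367
vertex -1.318 4.727 -1.534
endloop
endfacet
facet normal -0.232 -0.898 0.375
outer loop
vertex -0.034 3.506 -0.993
vertex -1.551 3.829 -1.159
vertex -0.002 2.833 -2.586
endloop
endfacet
facet normal -0.018 0.388 0.921
outer loop
vertex -0.034 3.506 -0.993
vertex 0.199 4.404 -1.367
vertex -1.551 3.829 -1.159
endloop
endfacet
facet normal 0.232 0.898 -0.375
outer loop
vertex -1.318 4.727 -1.534
vertex 0.199 4.404 -1.367
vertex -1.286 4.054 -3.127
endloop
endfacet
facet normal 0.018 -0.389 -0.921
outer loop
vertex 0.231 3.731 -2.961
vertex -0.002 2.833 -2.586
vertex -1.286 4.054 -3.127
endloop
endfacet
facet normal 0.232 0.898 -0.374
outer loop
vertex -1.286 4.054 -3.127
vertex 0.199 4.404 -1.367
vertex 0.231 3.731 -2.961
endloop
endfacet
facet normal 0.972 -0.208 0.107
outer loop
vertex 0.231 3.731 -2.961
vertex -0.034 3.506 -0.993
vertex -0.002 2.833 -2.586
endloop
endfacet
facet normal 0.972 -0.208 0.107
outer loop
vertex 0.199 4.404 -1.367
vertex -0.034 3.506 -0.993
vertex 0.231 3.731 -2.961
endloop
endfacet

endsolid


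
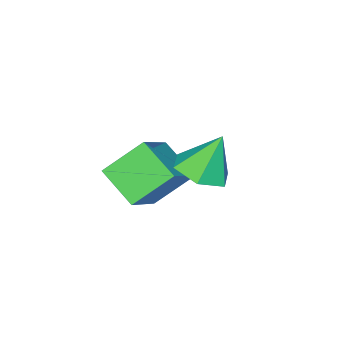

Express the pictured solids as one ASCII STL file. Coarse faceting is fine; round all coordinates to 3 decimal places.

solid 
facet normal 0.342 -0.236 -0.910
outer loop
vertex -2.016 -0.768 2.078
vertex -2.704 -0.432 1.732
vertex -2.025 0.045 1.864
endloop
endfacet
facet normal 0.672 0.196 0.715
outer loop
vertex -2.016 -0.768 2.078
vertex -2.025 0.045 1.864
vertex -3.176 -0.108 2.988
endloop
endfacet
facet normal 0.342 -0.236 -0.910
outer loop
vertex -2.025 0.045 1.864
vertex -2.704 -0.432 1.732
vertex -2.714 0.38 1.518
endloop
endfacet
facet normal 0.247 0.894 0.374
outer loop
vertex -2.025 0.045 1.864
vertex -2.714 0.38 1.518
vertex -3.176 -0.108 2.988
endloop
endfacet
facet normal 0.342 -0.236 -0.910
outer loop
vertex -2.714 0.38 1.518
vertex -2.704 -0.432 1.732
vertex -3.392 -0.097 1.387
endloop
endfacet
facet normal -0.584 0.807 0.084
outer loop
vertex -2.714 0.38 1.518
vertex -3.392 -0.097 1.387
vertex -3.176 -0.108 2.988
endloop
endfacet
facet normal 0.341 -0.236 -0.910
outer loop
vertex -3.392 -0.097 1.387
vertex -2.704 -0.432 1.732
vertex -3.383 -0.91 1.601
endloop
endfacet
facet normal -0.991 0.024 0.134
outer loop
vertex -3.392 -0.097 1.387
vertex -3.383 -0.91 1.601
vertex -3.176 -0.108 2.988
endloop
endfacet
facet normal 0.341 -0.235 -0.910
outer loop
vertex -3.383 -0.91 1.601
vertex -2.704 -0.432 1.732
vertex -2.694 -1.245 1.946
endloop
endfacet
facet normal -0.566 -0.675 0.474
outer loop
vertex -3.383 -0.91 1.601
vertex -2.694 -1.245 1.946
vertex -3.176 -0.108 2.988
endloop
endfacet
facet normal 0.343 -0.235 -0.910
outer loop
vertex -2.694 -1.245 1.946
vertex -2.704 -0.432 1.732
vertex -2.016 -0.768 2.078
endloop
endfacet
facet normal 0.265 -0.588 0.764
outer loop
vertex -2.694 -1.245 1.946
vertex -2.016 -0.768 2.078
vertex -3.176 -0.108 2.988
endloop
endfacet
facet normal -0.635 0.431 0.641
outer loop
vertex -4.642 -3.423 0.178
vertex -3.253 -2.957 1.24
vertex -4.519 -2.204 -0.519
endloop
endfacet
facet normal -0.767 -0.258 -0.587
outer loop
vertex -3.547 -2.863 -1.5
vertex -4.642 -3.423 0.178
vertex -4.519 -2.204 -0.519
endloop
endfacet
facet normal -0.635 0.430 0.641
outer loop
vertex -4.519 -2.204 -0.519
vertex -3.253 -2.957 1.24
vertex -3.13 -1.737 0.543
endloop
endfacet
facet normal 0.087 0.865 -0.494
outer loop
vertex -3.13 -1.737 0.543
vertex -3.547 -2.863 -1.5
vertex -4.519 -2.204 -0.519
endloop
endfacet
facet normal -0.088 -0.865 0.494
outer loop
vertex -4.642 -3.423 0.178
vertex -2.281 -3.616 0.259
vertex -3.253 -2.957 1.24
endloop
endfacet
facet normal -0.767 -0.258 -0.587
outer loop
vertex -3.67 -4.083 -0.803
vertex -4.642 -3.423 0.178
vertex -3.547 -2.863 -1.5
endloop
endfacet
facet normal -0.088 -0.865 0.495
outer loop
vertex -3.67 -4.083 -0.803
vertex -2.281 -3.616 0.259
vertex -4.642 -3.423 0.178
endloop
endfacet
facet normal 0.767 0.258 0.587
outer loop
vertex -3.253 -2.957 1.24
vertex -2.281 -3.616 0.259
vertex -3.13 -1.737 0.543
endloop
endfacet
facet normal 0.088 0.865 -0.495
outer loop
vertex -2.158 -2.397 -0.438
vertex -3.547 -2.863 -1.5
vertex -3.13 -1.737 0.543
endloop
endfacet
facet normal 0.767 0.258 0.587
outer loop
vertex -3.13 -1.737 0.543
vertex -2.281 -3.616 0.259
vertex -2.158 -2.397 -0.438
endloop
endfacet
facet normal 0.635 -0.431 -0.642
outer loop
vertex -2.158 -2.397 -0.438
vertex -3.67 -4.083 -0.803
vertex -3.547 -2.863 -1.5
endloop
endfacet
facet normal 0.635 -0.431 -0.641
outer loop
vertex -2.281 -3.616 0.259
vertex -3.67 -4.083 -0.803
vertex -2.158 -2.397 -0.438
endloop
endfacet

endsolid


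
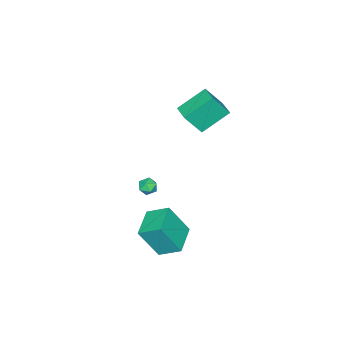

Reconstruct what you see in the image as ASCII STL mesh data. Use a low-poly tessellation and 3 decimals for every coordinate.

solid 
facet normal -0.292 0.420 -0.859
outer loop
vertex 1.821 4.755 -2.557
vertex 3.552 5.374 -2.843
vertex 2.149 3.505 -3.279
endloop
endfacet
facet normal -0.930 -0.333 0.153
outer loop
vertex 2.788 2.586 -1.397
vertex 1.821 4.755 -2.557
vertex 2.149 3.505 -3.279
endloop
endfacet
facet normal -0.292 0.420 -0.859
outer loop
vertex 2.149 3.505 -3.279
vertex 3.552 5.374 -2.843
vertex 3.879 4.124 -3.565
endloop
endfacet
facet normal 0.222 -0.844 -0.488
outer loop
vertex 3.879 4.124 -3.565
vertex 2.788 2.586 -1.397
vertex 2.149 3.505 -3.279
endloop
endfacet
facet normal -0.221 0.845 0.488
outer loop
vertex 1.821 4.755 -2.557
vertex 4.191 4.455 -0.961
vertex 3.552 5.374 -2.843
endloop
endfacet
facet normal -0.930 -0.332 0.154
outer loop
vertex 2.461 3.836 -0.675
vertex 1.821 4.755 -2.557
vertex 2.788 2.586 -1.397
endloop
endfacet
facet normal -0.222 0.844 0.488
outer loop
vertex 2.461 3.836 -0.675
vertex 4.191 4.455 -0.961
vertex 1.821 4.755 -2.557
endloop
endfacet
facet normal 0.931 0.332 -0.154
outer loop
vertex 3.552 5.374 -2.843
vertex 4.191 4.455 -0.961
vertex 3.879 4.124 -3.565
endloop
endfacet
facet normal 0.221 -0.844 -0.488
outer loop
vertex 4.519 3.205 -1.683
vertex 2.788 2.586 -1.397
vertex 3.879 4.124 -3.565
endloop
endfacet
facet normal 0.930 0.333 -0.154
outer loop
vertex 3.879 4.124 -3.565
vertex 4.191 4.455 -0.961
vertex 4.519 3.205 -1.683
endloop
endfacet
facet normal 0.292 -0.420 0.859
outer loop
vertex 4.519 3.205 -1.683
vertex 2.461 3.836 -0.675
vertex 2.788 2.586 -1.397
endloop
endfacet
facet normal 0.292 -0.420 0.859
outer loop
vertex 4.191 4.455 -0.961
vertex 2.461 3.836 -0.675
vertex 4.519 3.205 -1.683
endloop
endfacet
facet normal 0.387 0.738 -0.554
outer loop
vertex -0.372 0.349 -3.285
vertex -0.83 0.746 -3.076
vertex -0.277 0.697 -2.755
endloop
endfacet
facet normal 0.894 0.284 -0.346
outer loop
vertex -0.372 0.349 -3.285
vertex -0.277 0.697 -2.755
vertex -0.09 0.084 -2.774
endloop
endfacet
facet normal 0.721 -0.367 -0.588
outer loop
vertex -0.372 0.349 -3.285
vertex -0.09 0.084 -2.774
vertex -0.529 -0.246 -3.106
endloop
endfacet
facet normal 0.105 -0.312 -0.944
outer loop
vertex -0.372 0.349 -3.285
vertex -0.529 -0.246 -3.106
vertex -0.986 0.163 -3.292
endloop
endfacet
facet normal -0.101 0.369 -0.924
outer loop
vertex -0.372 0.349 -3.285
vertex -0.986 0.163 -3.292
vertex -0.83 0.746 -3.076
endloop
endfacet
facet normal 0.893 0.261 0.367
outer loop
vertex -0.09 0.084 -2.774
vertex -0.277 0.697 -2.755
vertex -0.374 0.317 -2.248
endloop
endfacet
facet normal 0.070 0.997 0.031
outer loop
vertex -0.277 0.697 -2.755
vertex -0.83 0.746 -3.076
vertex -0.831 0.726 -2.434
endloop
endfacet
facet normal -0.719 0.402 -0.567
outer loop
vertex -0.83 0.746 -3.076
vertex -0.986 0.163 -3.292
vertex -1.27 0.396 -2.766
endloop
endfacet
facet normal -0.384 -0.702 -0.600
outer loop
vertex -0.986 0.163 -3.292
vertex -0.529 -0.246 -3.106
vertex -1.083 -0.217 -2.785
endloop
endfacet
facet normal 0.612 -0.790 -0.024
outer loop
vertex -0.529 -0.246 -3.106
vertex -0.09 0.084 -2.774
vertex -0.53 -0.266 -2.464
endloop
endfacet
facet normal -0.105 0.312 0.944
outer loop
vertex -0.988 0.131 -2.255
vertex -0.374 0.317 -2.248
vertex -0.831 0.726 -2.434
endloop
endfacet
facet normal -0.721 0.367 0.588
outer loop
vertex -0.988 0.131 -2.255
vertex -0.831 0.726 -2.434
vertex -1.27 0.396 -2.766
endloop
endfacet
facet normal -0.894 -0.284 0.346
outer loop
vertex -0.988 0.131 -2.255
vertex -1.27 0.396 -2.766
vertex -1.083 -0.217 -2.785
endloop
endfacet
facet normal -0.387 -0.738 0.554
outer loop
vertex -0.988 0.131 -2.255
vertex -1.083 -0.217 -2.785
vertex -0.53 -0.266 -2.464
endloop
endfacet
facet normal 0.101 -0.369 0.924
outer loop
vertex -0.988 0.131 -2.255
vertex -0.53 -0.266 -2.464
vertex -0.374 0.317 -2.248
endloop
endfacet
facet normal 0.384 0.702 0.600
outer loop
vertex -0.831 0.726 -2.434
vertex -0.374 0.317 -2.248
vertex -0.277 0.697 -2.755
endloop
endfacet
facet normal -0.612 0.790 0.024
outer loop
vertex -1.27 0.396 -2.766
vertex -0.831 0.726 -2.434
vertex -0.83 0.746 -3.076
endloop
endfacet
facet normal -0.893 -0.261 -0.367
outer loop
vertex -1.083 -0.217 -2.785
vertex -1.27 0.396 -2.766
vertex -0.986 0.163 -3.292
endloop
endfacet
facet normal -0.070 -0.997 -0.031
outer loop
vertex -0.53 -0.266 -2.464
vertex -1.083 -0.217 -2.785
vertex -0.529 -0.246 -3.106
endloop
endfacet
facet normal 0.719 -0.402 0.567
outer loop
vertex -0.374 0.317 -2.248
vertex -0.53 -0.266 -2.464
vertex -0.09 0.084 -2.774
endloop
endfacet
facet normal -0.606 -0.791 -0.080
outer loop
vertex -4.047 1.888 4.312
vertex -4.77 2.584 2.903
vertex -2.64 0.931 3.116
endloop
endfacet
facet normal 0.418 -0.402 0.814
outer loop
vertex -1.87 1.936 3.217
vertex -4.047 1.888 4.312
vertex -2.64 0.931 3.116
endloop
endfacet
facet normal -0.606 -0.791 -0.080
outer loop
vertex -2.64 0.931 3.116
vertex -4.77 2.584 2.903
vertex -3.363 1.627 1.707
endloop
endfacet
facet normal 0.677 -0.461 -0.575
outer loop
vertex -3.363 1.627 1.707
vertex -1.87 1.936 3.217
vertex -2.64 0.931 3.116
endloop
endfacet
facet normal -0.677 0.461 0.575
outer loop
vertex -4.047 1.888 4.312
vertex -4.0 3.589 3.004
vertex -4.77 2.584 2.903
endloop
endfacet
facet normal 0.418 -0.402 0.814
outer loop
vertex -3.277 2.893 4.413
vertex -4.047 1.888 4.312
vertex -1.87 1.936 3.217
endloop
endfacet
facet normal -0.677 0.461 0.575
outer loop
vertex -3.277 2.893 4.413
vertex -4.0 3.589 3.004
vertex -4.047 1.888 4.312
endloop
endfacet
facet normal -0.418 0.402 -0.814
outer loop
vertex -4.77 2.584 2.903
vertex -4.0 3.589 3.004
vertex -3.363 1.627 1.707
endloop
endfacet
facet normal 0.677 -0.461 -0.575
outer loop
vertex -2.593 2.632 1.808
vertex -1.87 1.936 3.217
vertex -3.363 1.627 1.707
endloop
endfacet
facet normal -0.418 0.402 -0.814
outer loop
vertex -3.363 1.627 1.707
vertex -4.0 3.589 3.004
vertex -2.593 2.632 1.808
endloop
endfacet
facet normal 0.606 0.791 0.080
outer loop
vertex -2.593 2.632 1.808
vertex -3.277 2.893 4.413
vertex -1.87 1.936 3.217
endloop
endfacet
facet normal 0.606 0.791 0.080
outer loop
vertex -4.0 3.589 3.004
vertex -3.277 2.893 4.413
vertex -2.593 2.632 1.808
endloop
endfacet

endsolid


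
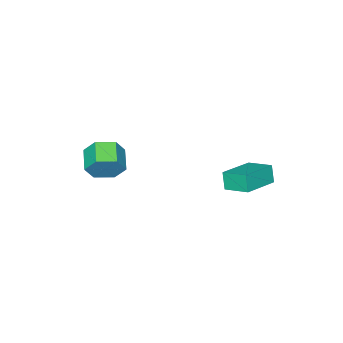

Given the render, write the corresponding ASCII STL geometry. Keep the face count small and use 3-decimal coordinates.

solid 
facet normal -0.972 -0.045 -0.229
outer loop
vertex -4.587 2.148 -1.992
vertex -4.75 3.448 -1.556
vertex -4.386 2.482 -2.913
endloop
endfacet
facet normal 0.118 -0.941 -0.316
outer loop
vertex -2.47 2.572 -2.464
vertex -4.587 2.148 -1.992
vertex -4.386 2.482 -2.913
endloop
endfacet
facet normal -0.972 -0.045 -0.229
outer loop
vertex -4.386 2.482 -2.913
vertex -4.75 3.448 -1.556
vertex -4.549 3.782 -2.477
endloop
endfacet
facet normal 0.200 0.334 -0.921
outer loop
vertex -4.549 3.782 -2.477
vertex -2.47 2.572 -2.464
vertex -4.386 2.482 -2.913
endloop
endfacet
facet normal -0.200 -0.334 0.921
outer loop
vertex -4.587 2.148 -1.992
vertex -2.834 3.538 -1.107
vertex -4.75 3.448 -1.556
endloop
endfacet
facet normal 0.118 -0.941 -0.316
outer loop
vertex -2.671 2.238 -1.543
vertex -4.587 2.148 -1.992
vertex -2.47 2.572 -2.464
endloop
endfacet
facet normal -0.200 -0.334 0.921
outer loop
vertex -2.671 2.238 -1.543
vertex -2.834 3.538 -1.107
vertex -4.587 2.148 -1.992
endloop
endfacet
facet normal -0.118 0.941 0.316
outer loop
vertex -4.75 3.448 -1.556
vertex -2.834 3.538 -1.107
vertex -4.549 3.782 -2.477
endloop
endfacet
facet normal 0.200 0.334 -0.921
outer loop
vertex -2.633 3.872 -2.028
vertex -2.47 2.572 -2.464
vertex -4.549 3.782 -2.477
endloop
endfacet
facet normal -0.118 0.941 0.316
outer loop
vertex -4.549 3.782 -2.477
vertex -2.834 3.538 -1.107
vertex -2.633 3.872 -2.028
endloop
endfacet
facet normal 0.972 0.045 0.229
outer loop
vertex -2.633 3.872 -2.028
vertex -2.671 2.238 -1.543
vertex -2.47 2.572 -2.464
endloop
endfacet
facet normal 0.972 0.045 0.229
outer loop
vertex -2.834 3.538 -1.107
vertex -2.671 2.238 -1.543
vertex -2.633 3.872 -2.028
endloop
endfacet
facet normal 0.627 0.699 -0.344
outer loop
vertex 2.763 -0.504 0.814
vertex 2.258 -0.446 0.011
vertex 2.042 0.111 0.75
endloop
endfacet
facet normal 0.176 0.303 0.937
outer loop
vertex 2.763 -0.504 0.814
vertex 2.042 0.111 0.75
vertex 1.967 -1.392 1.251
endloop
endfacet
facet normal 0.176 0.303 0.936
outer loop
vertex 1.967 -1.392 1.251
vertex 2.042 0.111 0.75
vertex 1.246 -0.776 1.187
endloop
endfacet
facet normal -0.627 -0.698 0.344
outer loop
vertex 1.967 -1.392 1.251
vertex 1.246 -0.776 1.187
vertex 1.462 -1.334 0.449
endloop
endfacet
facet normal 0.627 0.699 -0.344
outer loop
vertex 2.042 0.111 0.75
vertex 2.258 -0.446 0.011
vertex 1.537 0.169 -0.053
endloop
endfacet
facet normal -0.569 0.713 0.410
outer loop
vertex 2.042 0.111 0.75
vertex 1.537 0.169 -0.053
vertex 1.246 -0.776 1.187
endloop
endfacet
facet normal -0.569 0.713 0.410
outer loop
vertex 1.246 -0.776 1.187
vertex 1.537 0.169 -0.053
vertex 0.741 -0.718 0.385
endloop
endfacet
facet normal -0.627 -0.698 0.344
outer loop
vertex 1.246 -0.776 1.187
vertex 0.741 -0.718 0.385
vertex 1.462 -1.334 0.449
endloop
endfacet
facet normal 0.627 0.699 -0.344
outer loop
vertex 1.537 0.169 -0.053
vertex 2.258 -0.446 0.011
vertex 1.753 -0.388 -0.791
endloop
endfacet
facet normal -0.745 0.409 -0.527
outer loop
vertex 1.537 0.169 -0.053
vertex 1.753 -0.388 -0.791
vertex 0.741 -0.718 0.385
endloop
endfacet
facet normal -0.745 0.409 -0.527
outer loop
vertex 0.741 -0.718 0.385
vertex 1.753 -0.388 -0.791
vertex 0.957 -1.276 -0.354
endloop
endfacet
facet normal -0.627 -0.699 0.344
outer loop
vertex 0.741 -0.718 0.385
vertex 0.957 -1.276 -0.354
vertex 1.462 -1.334 0.449
endloop
endfacet
facet normal 0.627 0.698 -0.344
outer loop
vertex 1.753 -0.388 -0.791
vertex 2.258 -0.446 0.011
vertex 2.474 -1.004 -0.727
endloop
endfacet
facet normal -0.176 -0.303 -0.937
outer loop
vertex 1.753 -0.388 -0.791
vertex 2.474 -1.004 -0.727
vertex 0.957 -1.276 -0.354
endloop
endfacet
facet normal -0.176 -0.304 -0.936
outer loop
vertex 0.957 -1.276 -0.354
vertex 2.474 -1.004 -0.727
vertex 1.678 -1.891 -0.29
endloop
endfacet
facet normal -0.627 -0.699 0.344
outer loop
vertex 0.957 -1.276 -0.354
vertex 1.678 -1.891 -0.29
vertex 1.462 -1.334 0.449
endloop
endfacet
facet normal 0.627 0.698 -0.344
outer loop
vertex 2.474 -1.004 -0.727
vertex 2.258 -0.446 0.011
vertex 2.979 -1.062 0.075
endloop
endfacet
facet normal 0.569 -0.713 -0.410
outer loop
vertex 2.474 -1.004 -0.727
vertex 2.979 -1.062 0.075
vertex 1.678 -1.891 -0.29
endloop
endfacet
facet normal 0.569 -0.713 -0.409
outer loop
vertex 1.678 -1.891 -0.29
vertex 2.979 -1.062 0.075
vertex 2.183 -1.949 0.513
endloop
endfacet
facet normal -0.627 -0.699 0.344
outer loop
vertex 1.678 -1.891 -0.29
vertex 2.183 -1.949 0.513
vertex 1.462 -1.334 0.449
endloop
endfacet
facet normal 0.627 0.699 -0.344
outer loop
vertex 2.979 -1.062 0.075
vertex 2.258 -0.446 0.011
vertex 2.763 -0.504 0.814
endloop
endfacet
facet normal 0.745 -0.409 0.527
outer loop
vertex 2.979 -1.062 0.075
vertex 2.763 -0.504 0.814
vertex 2.183 -1.949 0.513
endloop
endfacet
facet normal 0.745 -0.409 0.527
outer loop
vertex 2.183 -1.949 0.513
vertex 2.763 -0.504 0.814
vertex 1.967 -1.392 1.251
endloop
endfacet
facet normal -0.627 -0.699 0.344
outer loop
vertex 2.183 -1.949 0.513
vertex 1.967 -1.392 1.251
vertex 1.462 -1.334 0.449
endloop
endfacet

endsolid


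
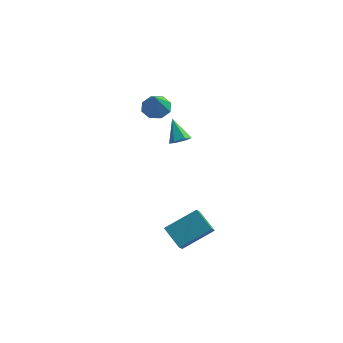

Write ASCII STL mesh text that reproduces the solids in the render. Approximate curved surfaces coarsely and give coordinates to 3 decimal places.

solid 
facet normal -0.039 0.465 -0.884
outer loop
vertex -1.644 2.748 3.395
vertex -2.308 2.392 3.237
vertex -2.113 3.055 3.577
endloop
endfacet
facet normal 0.559 0.435 0.707
outer loop
vertex -1.644 2.748 3.395
vertex -2.113 3.055 3.577
vertex -2.252 1.728 4.503
endloop
endfacet
facet normal -0.039 0.465 -0.884
outer loop
vertex -2.113 3.055 3.577
vertex -2.308 2.392 3.237
vertex -2.696 2.974 3.56
endloop
endfacet
facet normal -0.104 0.576 0.811
outer loop
vertex -2.113 3.055 3.577
vertex -2.696 2.974 3.56
vertex -2.252 1.728 4.503
endloop
endfacet
facet normal -0.039 0.465 -0.885
outer loop
vertex -2.696 2.974 3.56
vertex -2.308 2.392 3.237
vertex -3.052 2.552 3.354
endloop
endfacet
facet normal -0.695 0.259 0.670
outer loop
vertex -2.696 2.974 3.56
vertex -3.052 2.552 3.354
vertex -2.252 1.728 4.503
endloop
endfacet
facet normal -0.039 0.464 -0.885
outer loop
vertex -3.052 2.552 3.354
vertex -2.308 2.392 3.237
vertex -2.972 2.036 3.08
endloop
endfacet
facet normal -0.869 -0.330 0.368
outer loop
vertex -3.052 2.552 3.354
vertex -2.972 2.036 3.08
vertex -2.252 1.728 4.503
endloop
endfacet
facet normal -0.040 0.464 -0.885
outer loop
vertex -2.972 2.036 3.08
vertex -2.308 2.392 3.237
vertex -2.503 1.729 2.898
endloop
endfacet
facet normal -0.524 -0.848 0.081
outer loop
vertex -2.972 2.036 3.08
vertex -2.503 1.729 2.898
vertex -2.252 1.728 4.503
endloop
endfacet
facet normal -0.039 0.464 -0.885
outer loop
vertex -2.503 1.729 2.898
vertex -2.308 2.392 3.237
vertex -1.92 1.81 2.915
endloop
endfacet
facet normal 0.138 -0.990 -0.022
outer loop
vertex -2.503 1.729 2.898
vertex -1.92 1.81 2.915
vertex -2.252 1.728 4.503
endloop
endfacet
facet normal -0.039 0.464 -0.885
outer loop
vertex -1.92 1.81 2.915
vertex -2.308 2.392 3.237
vertex -1.564 2.233 3.121
endloop
endfacet
facet normal 0.731 -0.672 0.118
outer loop
vertex -1.92 1.81 2.915
vertex -1.564 2.233 3.121
vertex -2.252 1.728 4.503
endloop
endfacet
facet normal -0.039 0.465 -0.885
outer loop
vertex -1.564 2.233 3.121
vertex -2.308 2.392 3.237
vertex -1.644 2.748 3.395
endloop
endfacet
facet normal 0.904 -0.083 0.420
outer loop
vertex -1.564 2.233 3.121
vertex -1.644 2.748 3.395
vertex -2.252 1.728 4.503
endloop
endfacet
facet normal -0.744 -0.474 -0.471
outer loop
vertex 0.331 -4.666 -1.04
vertex -0.537 -3.955 -0.385
vertex 0.349 -4.018 -1.721
endloop
endfacet
facet normal 0.668 -0.548 -0.503
outer loop
vertex 1.717 -3.145 -0.855
vertex 0.331 -4.666 -1.04
vertex 0.349 -4.018 -1.721
endloop
endfacet
facet normal -0.743 -0.475 -0.471
outer loop
vertex 0.349 -4.018 -1.721
vertex -0.537 -3.955 -0.385
vertex -0.52 -3.307 -1.066
endloop
endfacet
facet normal 0.018 0.689 -0.724
outer loop
vertex -0.52 -3.307 -1.066
vertex 1.717 -3.145 -0.855
vertex 0.349 -4.018 -1.721
endloop
endfacet
facet normal -0.018 -0.689 0.724
outer loop
vertex 0.331 -4.666 -1.04
vertex 0.831 -3.082 0.481
vertex -0.537 -3.955 -0.385
endloop
endfacet
facet normal 0.668 -0.547 -0.504
outer loop
vertex 1.7 -3.793 -0.174
vertex 0.331 -4.666 -1.04
vertex 1.717 -3.145 -0.855
endloop
endfacet
facet normal -0.018 -0.689 0.724
outer loop
vertex 1.7 -3.793 -0.174
vertex 0.831 -3.082 0.481
vertex 0.331 -4.666 -1.04
endloop
endfacet
facet normal -0.668 0.547 0.504
outer loop
vertex -0.537 -3.955 -0.385
vertex 0.831 -3.082 0.481
vertex -0.52 -3.307 -1.066
endloop
endfacet
facet normal 0.018 0.689 -0.724
outer loop
vertex 0.849 -2.434 -0.2
vertex 1.717 -3.145 -0.855
vertex -0.52 -3.307 -1.066
endloop
endfacet
facet normal -0.668 0.548 0.504
outer loop
vertex -0.52 -3.307 -1.066
vertex 0.831 -3.082 0.481
vertex 0.849 -2.434 -0.2
endloop
endfacet
facet normal 0.744 0.475 0.470
outer loop
vertex 0.849 -2.434 -0.2
vertex 1.7 -3.793 -0.174
vertex 1.717 -3.145 -0.855
endloop
endfacet
facet normal 0.743 0.475 0.471
outer loop
vertex 0.831 -3.082 0.481
vertex 1.7 -3.793 -0.174
vertex 0.849 -2.434 -0.2
endloop
endfacet
facet normal 0.423 -0.599 -0.679
outer loop
vertex -0.824 2.266 1.185
vertex -1.123 2.531 0.765
vertex -0.599 2.729 0.917
endloop
endfacet
facet normal 0.627 0.139 0.767
outer loop
vertex -0.824 2.266 1.185
vertex -0.599 2.729 0.917
vertex -1.717 3.369 1.715
endloop
endfacet
facet normal 0.423 -0.599 -0.679
outer loop
vertex -0.599 2.729 0.917
vertex -1.123 2.531 0.765
vertex -0.898 2.994 0.497
endloop
endfacet
facet normal 0.557 0.821 0.122
outer loop
vertex -0.599 2.729 0.917
vertex -0.898 2.994 0.497
vertex -1.717 3.369 1.715
endloop
endfacet
facet normal 0.425 -0.599 -0.679
outer loop
vertex -0.898 2.994 0.497
vertex -1.123 2.531 0.765
vertex -1.422 2.796 0.344
endloop
endfacet
facet normal -0.213 0.884 -0.415
outer loop
vertex -0.898 2.994 0.497
vertex -1.422 2.796 0.344
vertex -1.717 3.369 1.715
endloop
endfacet
facet normal 0.425 -0.599 -0.679
outer loop
vertex -1.422 2.796 0.344
vertex -1.123 2.531 0.765
vertex -1.646 2.333 0.612
endloop
endfacet
facet normal -0.914 0.264 -0.307
outer loop
vertex -1.422 2.796 0.344
vertex -1.646 2.333 0.612
vertex -1.717 3.369 1.715
endloop
endfacet
facet normal 0.425 -0.598 -0.680
outer loop
vertex -1.646 2.333 0.612
vertex -1.123 2.531 0.765
vertex -1.347 2.068 1.032
endloop
endfacet
facet normal -0.844 -0.417 0.338
outer loop
vertex -1.646 2.333 0.612
vertex -1.347 2.068 1.032
vertex -1.717 3.369 1.715
endloop
endfacet
facet normal 0.425 -0.598 -0.680
outer loop
vertex -1.347 2.068 1.032
vertex -1.123 2.531 0.765
vertex -0.824 2.266 1.185
endloop
endfacet
facet normal -0.074 -0.480 0.874
outer loop
vertex -1.347 2.068 1.032
vertex -0.824 2.266 1.185
vertex -1.717 3.369 1.715
endloop
endfacet

endsolid


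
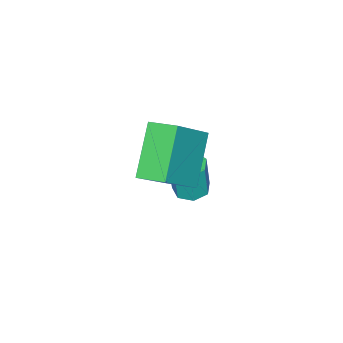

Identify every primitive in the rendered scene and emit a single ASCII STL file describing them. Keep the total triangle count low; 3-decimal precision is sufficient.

solid 
facet normal -0.077 0.041 -0.996
outer loop
vertex -2.698 -0.135 -1.153
vertex -2.976 0.315 -1.113
vertex -2.451 0.253 -1.156
endloop
endfacet
facet normal 0.840 -0.535 -0.088
outer loop
vertex -2.698 -0.135 -1.153
vertex -2.451 0.253 -1.156
vertex -2.607 -0.184 0.012
endloop
endfacet
facet normal 0.839 -0.536 -0.089
outer loop
vertex -2.607 -0.184 0.012
vertex -2.451 0.253 -1.156
vertex -2.36 0.203 0.009
endloop
endfacet
facet normal 0.079 -0.042 0.996
outer loop
vertex -2.607 -0.184 0.012
vertex -2.36 0.203 0.009
vertex -2.884 0.265 0.053
endloop
endfacet
facet normal -0.077 0.043 -0.996
outer loop
vertex -2.451 0.253 -1.156
vertex -2.976 0.315 -1.113
vertex -2.599 0.687 -1.126
endloop
endfacet
facet normal 0.944 0.326 -0.060
outer loop
vertex -2.451 0.253 -1.156
vertex -2.599 0.687 -1.126
vertex -2.36 0.203 0.009
endloop
endfacet
facet normal 0.944 0.325 -0.060
outer loop
vertex -2.36 0.203 0.009
vertex -2.599 0.687 -1.126
vertex -2.508 0.638 0.039
endloop
endfacet
facet normal 0.079 -0.042 0.996
outer loop
vertex -2.36 0.203 0.009
vertex -2.508 0.638 0.039
vertex -2.884 0.265 0.053
endloop
endfacet
facet normal -0.077 0.043 -0.996
outer loop
vertex -2.599 0.687 -1.126
vertex -2.976 0.315 -1.113
vertex -3.03 0.841 -1.086
endloop
endfacet
facet normal 0.338 0.941 0.013
outer loop
vertex -2.599 0.687 -1.126
vertex -3.03 0.841 -1.086
vertex -2.508 0.638 0.039
endloop
endfacet
facet normal 0.338 0.941 0.013
outer loop
vertex -2.508 0.638 0.039
vertex -3.03 0.841 -1.086
vertex -2.939 0.792 0.079
endloop
endfacet
facet normal 0.078 -0.041 0.996
outer loop
vertex -2.508 0.638 0.039
vertex -2.939 0.792 0.079
vertex -2.884 0.265 0.053
endloop
endfacet
facet normal -0.078 0.043 -0.996
outer loop
vertex -3.03 0.841 -1.086
vertex -2.976 0.315 -1.113
vertex -3.421 0.599 -1.066
endloop
endfacet
facet normal -0.522 0.850 0.076
outer loop
vertex -3.03 0.841 -1.086
vertex -3.421 0.599 -1.066
vertex -2.939 0.792 0.079
endloop
endfacet
facet normal -0.523 0.849 0.077
outer loop
vertex -2.939 0.792 0.079
vertex -3.421 0.599 -1.066
vertex -3.33 0.549 0.1
endloop
endfacet
facet normal 0.079 -0.041 0.996
outer loop
vertex -2.939 0.792 0.079
vertex -3.33 0.549 0.1
vertex -2.884 0.265 0.053
endloop
endfacet
facet normal -0.078 0.042 -0.996
outer loop
vertex -3.421 0.599 -1.066
vertex -2.976 0.315 -1.113
vertex -3.476 0.142 -1.081
endloop
endfacet
facet normal -0.990 0.116 0.082
outer loop
vertex -3.421 0.599 -1.066
vertex -3.476 0.142 -1.081
vertex -3.33 0.549 0.1
endloop
endfacet
facet normal -0.990 0.116 0.082
outer loop
vertex -3.33 0.549 0.1
vertex -3.476 0.142 -1.081
vertex -3.385 0.093 0.084
endloop
endfacet
facet normal 0.077 -0.044 0.996
outer loop
vertex -3.33 0.549 0.1
vertex -3.385 0.093 0.084
vertex -2.884 0.265 0.053
endloop
endfacet
facet normal -0.078 0.042 -0.996
outer loop
vertex -3.476 0.142 -1.081
vertex -2.976 0.315 -1.113
vertex -3.154 -0.184 -1.12
endloop
endfacet
facet normal -0.710 -0.704 0.026
outer loop
vertex -3.476 0.142 -1.081
vertex -3.154 -0.184 -1.12
vertex -3.385 0.093 0.084
endloop
endfacet
facet normal -0.711 -0.703 0.025
outer loop
vertex -3.385 0.093 0.084
vertex -3.154 -0.184 -1.12
vertex -3.063 -0.234 0.045
endloop
endfacet
facet normal 0.077 -0.043 0.996
outer loop
vertex -3.385 0.093 0.084
vertex -3.063 -0.234 0.045
vertex -2.884 0.265 0.053
endloop
endfacet
facet normal -0.077 0.041 -0.996
outer loop
vertex -3.154 -0.184 -1.12
vertex -2.976 0.315 -1.113
vertex -2.698 -0.135 -1.153
endloop
endfacet
facet normal 0.103 -0.993 -0.051
outer loop
vertex -3.154 -0.184 -1.12
vertex -2.698 -0.135 -1.153
vertex -3.063 -0.234 0.045
endloop
endfacet
facet normal 0.105 -0.993 -0.050
outer loop
vertex -3.063 -0.234 0.045
vertex -2.698 -0.135 -1.153
vertex -2.607 -0.184 0.012
endloop
endfacet
facet normal 0.077 -0.044 0.996
outer loop
vertex -3.063 -0.234 0.045
vertex -2.607 -0.184 0.012
vertex -2.884 0.265 0.053
endloop
endfacet
facet normal -0.693 -0.308 0.652
outer loop
vertex -1.436 0.08 3.018
vertex -1.596 0.916 3.243
vertex -2.622 0.18 1.805
endloop
endfacet
facet normal 0.182 -0.949 -0.256
outer loop
vertex -1.444 0.704 0.697
vertex -1.436 0.08 3.018
vertex -2.622 0.18 1.805
endloop
endfacet
facet normal -0.693 -0.308 0.652
outer loop
vertex -2.622 0.18 1.805
vertex -1.596 0.916 3.243
vertex -2.782 1.015 2.03
endloop
endfacet
facet normal -0.698 0.059 -0.714
outer loop
vertex -2.782 1.015 2.03
vertex -1.444 0.704 0.697
vertex -2.622 0.18 1.805
endloop
endfacet
facet normal 0.698 -0.059 0.714
outer loop
vertex -1.436 0.08 3.018
vertex -0.418 1.44 2.135
vertex -1.596 0.916 3.243
endloop
endfacet
facet normal 0.182 -0.949 -0.256
outer loop
vertex -0.258 0.605 1.91
vertex -1.436 0.08 3.018
vertex -1.444 0.704 0.697
endloop
endfacet
facet normal 0.698 -0.059 0.714
outer loop
vertex -0.258 0.605 1.91
vertex -0.418 1.44 2.135
vertex -1.436 0.08 3.018
endloop
endfacet
facet normal -0.182 0.950 0.255
outer loop
vertex -1.596 0.916 3.243
vertex -0.418 1.44 2.135
vertex -2.782 1.015 2.03
endloop
endfacet
facet normal -0.698 0.059 -0.714
outer loop
vertex -1.604 1.54 0.922
vertex -1.444 0.704 0.697
vertex -2.782 1.015 2.03
endloop
endfacet
facet normal -0.182 0.949 0.256
outer loop
vertex -2.782 1.015 2.03
vertex -0.418 1.44 2.135
vertex -1.604 1.54 0.922
endloop
endfacet
facet normal 0.693 0.308 -0.652
outer loop
vertex -1.604 1.54 0.922
vertex -0.258 0.605 1.91
vertex -1.444 0.704 0.697
endloop
endfacet
facet normal 0.693 0.308 -0.652
outer loop
vertex -0.418 1.44 2.135
vertex -0.258 0.605 1.91
vertex -1.604 1.54 0.922
endloop
endfacet

endsolid


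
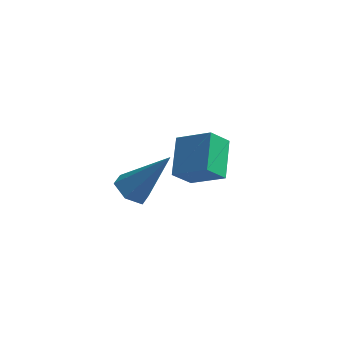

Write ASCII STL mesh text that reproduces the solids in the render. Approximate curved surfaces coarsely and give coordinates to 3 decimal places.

solid 
facet normal -0.860 0.144 -0.490
outer loop
vertex -0.412 1.887 -1.484
vertex -0.666 3.348 -0.611
vertex 0.136 2.457 -2.278
endloop
endfacet
facet normal 0.148 -0.849 -0.508
outer loop
vertex 1.486 2.232 -1.509
vertex -0.412 1.887 -1.484
vertex 0.136 2.457 -2.278
endloop
endfacet
facet normal -0.860 0.144 -0.490
outer loop
vertex 0.136 2.457 -2.278
vertex -0.666 3.348 -0.611
vertex -0.118 3.917 -1.405
endloop
endfacet
facet normal 0.489 0.509 -0.709
outer loop
vertex -0.118 3.917 -1.405
vertex 1.486 2.232 -1.509
vertex 0.136 2.457 -2.278
endloop
endfacet
facet normal -0.489 -0.509 0.709
outer loop
vertex -0.412 1.887 -1.484
vertex 0.684 3.123 0.158
vertex -0.666 3.348 -0.611
endloop
endfacet
facet normal 0.148 -0.849 -0.507
outer loop
vertex 0.938 1.663 -0.715
vertex -0.412 1.887 -1.484
vertex 1.486 2.232 -1.509
endloop
endfacet
facet normal -0.488 -0.509 0.709
outer loop
vertex 0.938 1.663 -0.715
vertex 0.684 3.123 0.158
vertex -0.412 1.887 -1.484
endloop
endfacet
facet normal -0.147 0.849 0.507
outer loop
vertex -0.666 3.348 -0.611
vertex 0.684 3.123 0.158
vertex -0.118 3.917 -1.405
endloop
endfacet
facet normal 0.488 0.509 -0.709
outer loop
vertex 1.232 3.693 -0.636
vertex 1.486 2.232 -1.509
vertex -0.118 3.917 -1.405
endloop
endfacet
facet normal -0.148 0.849 0.507
outer loop
vertex -0.118 3.917 -1.405
vertex 0.684 3.123 0.158
vertex 1.232 3.693 -0.636
endloop
endfacet
facet normal 0.860 -0.144 0.490
outer loop
vertex 1.232 3.693 -0.636
vertex 0.938 1.663 -0.715
vertex 1.486 2.232 -1.509
endloop
endfacet
facet normal 0.860 -0.144 0.490
outer loop
vertex 0.684 3.123 0.158
vertex 0.938 1.663 -0.715
vertex 1.232 3.693 -0.636
endloop
endfacet
facet normal -0.585 -0.166 -0.794
outer loop
vertex -0.419 -1.649 -0.194
vertex -0.949 -1.211 0.105
vertex -0.426 -0.914 -0.343
endloop
endfacet
facet normal 0.944 -0.057 -0.325
outer loop
vertex -0.419 -1.649 -0.194
vertex -0.426 -0.914 -0.343
vertex 0.329 -0.849 1.835
endloop
endfacet
facet normal -0.586 -0.165 -0.793
outer loop
vertex -0.426 -0.914 -0.343
vertex -0.949 -1.211 0.105
vertex -0.956 -0.476 -0.043
endloop
endfacet
facet normal 0.547 0.809 -0.214
outer loop
vertex -0.426 -0.914 -0.343
vertex -0.956 -0.476 -0.043
vertex 0.329 -0.849 1.835
endloop
endfacet
facet normal -0.586 -0.165 -0.793
outer loop
vertex -0.956 -0.476 -0.043
vertex -0.949 -1.211 0.105
vertex -1.478 -0.773 0.405
endloop
endfacet
facet normal -0.229 0.913 0.338
outer loop
vertex -0.956 -0.476 -0.043
vertex -1.478 -0.773 0.405
vertex 0.329 -0.849 1.835
endloop
endfacet
facet normal -0.587 -0.166 -0.792
outer loop
vertex -1.478 -0.773 0.405
vertex -0.949 -1.211 0.105
vertex -1.471 -1.508 0.554
endloop
endfacet
facet normal -0.609 0.152 0.778
outer loop
vertex -1.478 -0.773 0.405
vertex -1.471 -1.508 0.554
vertex 0.329 -0.849 1.835
endloop
endfacet
facet normal -0.587 -0.166 -0.792
outer loop
vertex -1.471 -1.508 0.554
vertex -0.949 -1.211 0.105
vertex -0.942 -1.946 0.254
endloop
endfacet
facet normal -0.213 -0.714 0.667
outer loop
vertex -1.471 -1.508 0.554
vertex -0.942 -1.946 0.254
vertex 0.329 -0.849 1.835
endloop
endfacet
facet normal -0.585 -0.166 -0.794
outer loop
vertex -0.942 -1.946 0.254
vertex -0.949 -1.211 0.105
vertex -0.419 -1.649 -0.194
endloop
endfacet
facet normal 0.563 -0.818 0.115
outer loop
vertex -0.942 -1.946 0.254
vertex -0.419 -1.649 -0.194
vertex 0.329 -0.849 1.835
endloop
endfacet

endsolid
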